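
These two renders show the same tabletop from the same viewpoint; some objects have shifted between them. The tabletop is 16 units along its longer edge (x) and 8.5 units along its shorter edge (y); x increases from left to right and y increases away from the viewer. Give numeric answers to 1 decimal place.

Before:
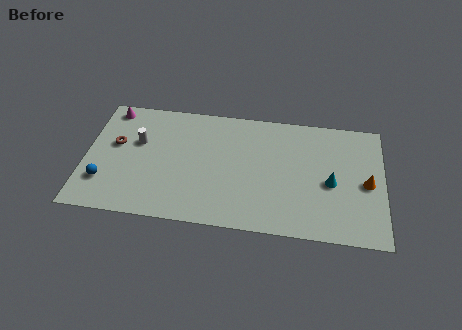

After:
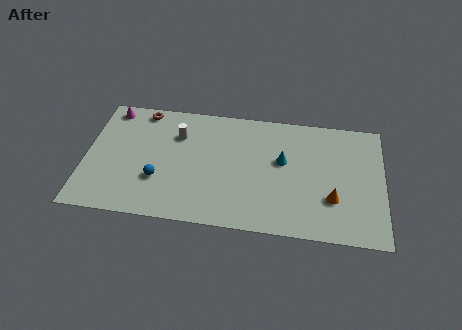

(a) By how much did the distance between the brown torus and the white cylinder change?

+1.3

The distance was about 1.2 in the first image and 2.5 in the second, so they moved 1.3 units further apart.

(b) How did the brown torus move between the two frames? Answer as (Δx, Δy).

(1.3, 2.6)

From the two frames, the brown torus sits at roughly (1.6, 5.0) before and (2.9, 7.6) after.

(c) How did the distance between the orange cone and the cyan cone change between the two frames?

+1.6

The distance was about 1.9 in the first image and 3.5 in the second, so they moved 1.6 units further apart.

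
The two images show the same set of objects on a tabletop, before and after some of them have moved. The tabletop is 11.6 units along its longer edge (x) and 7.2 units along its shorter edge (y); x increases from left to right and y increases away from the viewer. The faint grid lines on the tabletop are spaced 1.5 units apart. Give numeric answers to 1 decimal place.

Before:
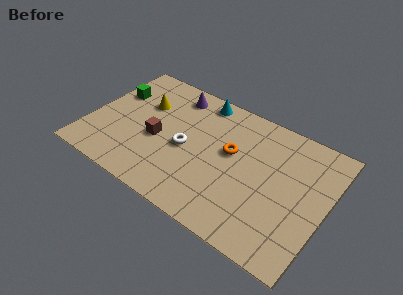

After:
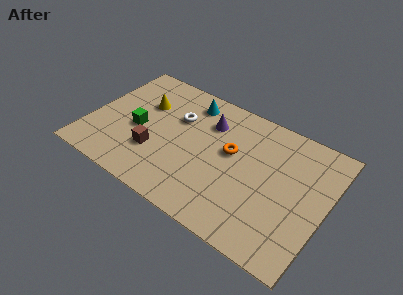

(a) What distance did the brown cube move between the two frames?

0.8

The brown cube moved from about (3.4, 3.1) to (3.4, 2.3), a distance of √(0.0² + 0.8²) ≈ 0.8.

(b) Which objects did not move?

the orange torus and the yellow cone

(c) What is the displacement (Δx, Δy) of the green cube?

(1.5, -1.6)

The green cube started near (0.9, 4.8) and ended near (2.4, 3.2).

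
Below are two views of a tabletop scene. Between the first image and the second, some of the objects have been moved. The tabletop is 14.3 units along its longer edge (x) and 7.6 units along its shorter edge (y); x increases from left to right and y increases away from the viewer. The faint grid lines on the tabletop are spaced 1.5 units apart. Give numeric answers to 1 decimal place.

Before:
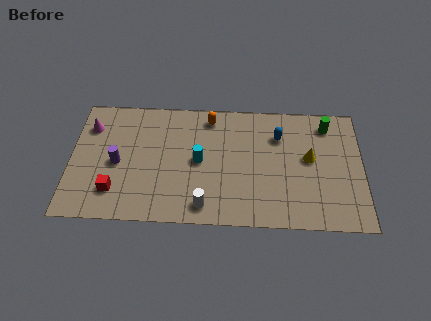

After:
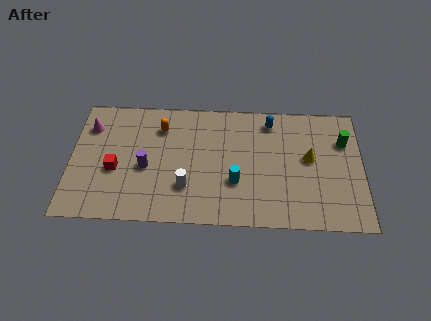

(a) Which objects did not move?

the yellow cone and the magenta cone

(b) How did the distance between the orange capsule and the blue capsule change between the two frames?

+1.9

They were about 3.5 units apart before and 5.4 after — 1.9 units further apart.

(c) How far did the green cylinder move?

1.3

The green cylinder was near (12.6, 6.3) before and (13.4, 5.3) after, so it travelled √(0.8² + 1.0²) ≈ 1.3 units.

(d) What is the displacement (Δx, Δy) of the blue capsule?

(-0.4, 0.9)

The blue capsule was at about (10.2, 5.5) and moved to about (9.8, 6.4).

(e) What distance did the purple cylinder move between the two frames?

1.4

The purple cylinder moved from about (2.3, 3.5) to (3.7, 3.3), a distance of √(1.4² + 0.2²) ≈ 1.4.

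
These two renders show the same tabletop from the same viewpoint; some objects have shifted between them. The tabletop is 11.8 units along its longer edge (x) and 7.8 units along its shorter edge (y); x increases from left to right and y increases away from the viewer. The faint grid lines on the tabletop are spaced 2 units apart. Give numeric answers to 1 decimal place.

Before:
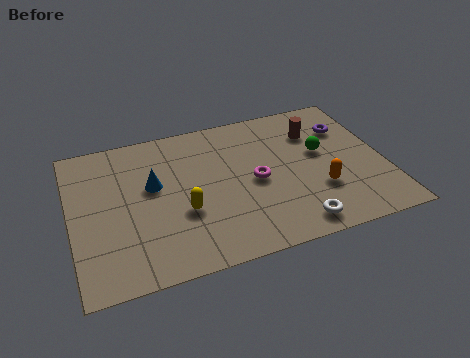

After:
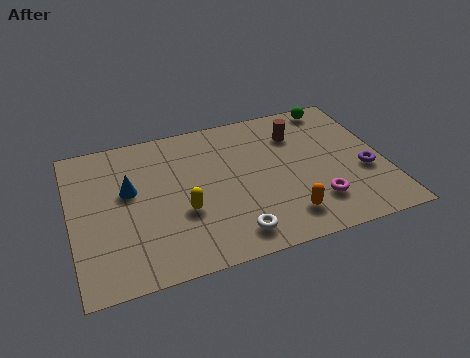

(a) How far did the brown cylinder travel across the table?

0.7

The brown cylinder moved from about (9.4, 5.7) to (8.7, 5.8), a distance of √(0.7² + 0.1²) ≈ 0.7.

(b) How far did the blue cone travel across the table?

0.9

The blue cone moved from about (3.1, 4.6) to (2.2, 4.6), a distance of √(0.9² + 0.0²) ≈ 0.9.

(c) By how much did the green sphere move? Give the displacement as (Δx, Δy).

(0.8, 2.5)

The green sphere was at about (9.5, 4.5) and moved to about (10.3, 7.0).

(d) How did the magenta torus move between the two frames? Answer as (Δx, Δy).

(2.1, -1.8)

The magenta torus was at about (6.9, 3.7) and moved to about (9.0, 1.9).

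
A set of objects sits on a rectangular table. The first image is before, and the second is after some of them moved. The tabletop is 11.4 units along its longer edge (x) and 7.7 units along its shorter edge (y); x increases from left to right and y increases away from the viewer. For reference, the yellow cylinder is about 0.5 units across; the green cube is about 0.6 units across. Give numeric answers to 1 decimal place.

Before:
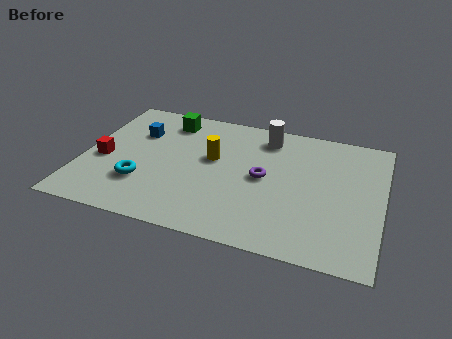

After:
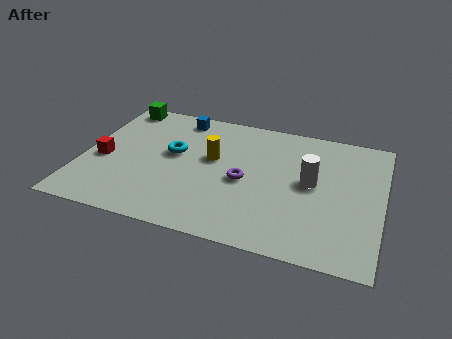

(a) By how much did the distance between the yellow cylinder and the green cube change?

+1.9

Before: roughly 2.7 units apart; after: 4.6. That's 1.9 units further apart.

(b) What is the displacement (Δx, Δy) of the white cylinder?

(1.9, -2.3)

From the two frames, the white cylinder sits at roughly (6.8, 6.4) before and (8.7, 4.1) after.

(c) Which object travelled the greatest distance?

the white cylinder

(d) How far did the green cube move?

2.1

From (3.0, 6.4) to (1.0, 6.9), the green cube covered √(2.0² + 0.5²) ≈ 2.1 units.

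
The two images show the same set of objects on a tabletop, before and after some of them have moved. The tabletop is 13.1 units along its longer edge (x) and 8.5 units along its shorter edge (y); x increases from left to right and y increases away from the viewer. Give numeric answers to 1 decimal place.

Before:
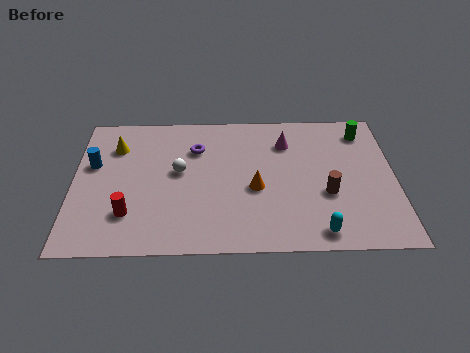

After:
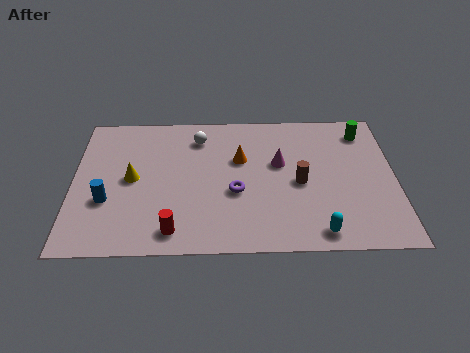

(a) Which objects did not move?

the cyan capsule and the green cylinder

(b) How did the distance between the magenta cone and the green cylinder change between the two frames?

+0.7

Before: roughly 3.3 units apart; after: 4.0. That's 0.7 units further apart.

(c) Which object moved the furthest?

the purple torus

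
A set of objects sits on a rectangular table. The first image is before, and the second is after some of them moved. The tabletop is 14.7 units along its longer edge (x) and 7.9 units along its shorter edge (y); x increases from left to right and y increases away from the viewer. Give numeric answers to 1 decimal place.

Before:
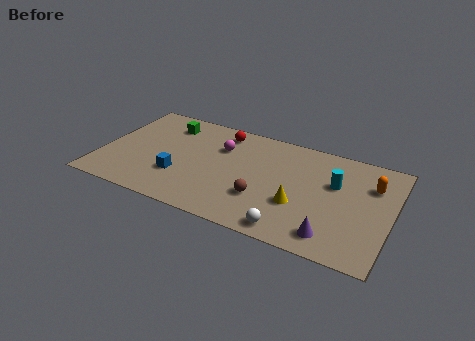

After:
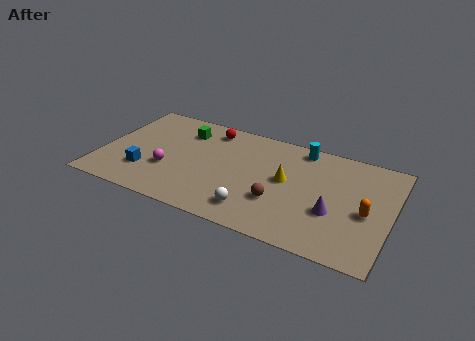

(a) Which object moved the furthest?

the magenta sphere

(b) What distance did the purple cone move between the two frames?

1.6

The purple cone was near (12.0, 1.3) before and (11.9, 2.9) after, so it travelled √(0.1² + 1.6²) ≈ 1.6 units.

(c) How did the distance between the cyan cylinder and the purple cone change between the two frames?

+0.9

They were about 3.7 units apart before and 4.6 after — 0.9 units further apart.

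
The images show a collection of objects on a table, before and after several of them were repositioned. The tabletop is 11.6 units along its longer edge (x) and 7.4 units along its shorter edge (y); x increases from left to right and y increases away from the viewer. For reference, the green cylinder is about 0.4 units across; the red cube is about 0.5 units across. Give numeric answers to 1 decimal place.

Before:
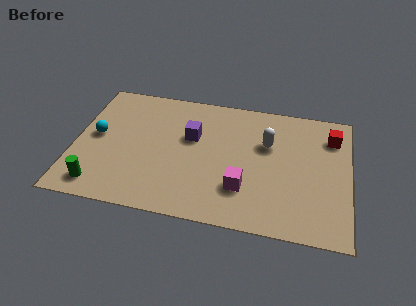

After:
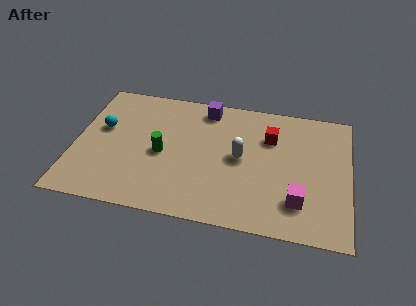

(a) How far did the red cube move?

2.6

From (10.8, 5.7) to (8.2, 5.2), the red cube covered √(2.6² + 0.5²) ≈ 2.6 units.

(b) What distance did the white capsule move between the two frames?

1.5

From (8.1, 4.8) to (7.0, 3.8), the white capsule covered √(1.1² + 1.0²) ≈ 1.5 units.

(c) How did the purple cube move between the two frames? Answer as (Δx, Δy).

(0.5, 1.8)

The purple cube started near (4.9, 4.6) and ended near (5.4, 6.4).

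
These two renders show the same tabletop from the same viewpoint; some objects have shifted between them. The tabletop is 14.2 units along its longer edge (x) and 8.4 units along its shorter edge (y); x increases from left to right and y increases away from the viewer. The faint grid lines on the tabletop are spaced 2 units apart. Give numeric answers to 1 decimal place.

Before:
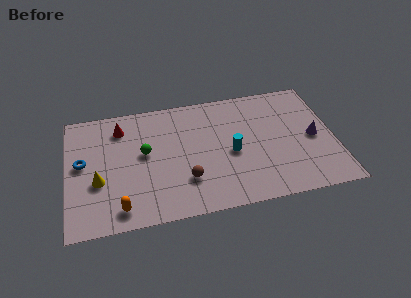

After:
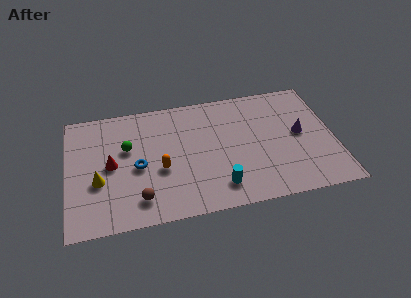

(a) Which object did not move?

the yellow cone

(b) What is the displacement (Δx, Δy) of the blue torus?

(2.9, -0.8)

From the two frames, the blue torus sits at roughly (0.8, 4.6) before and (3.7, 3.8) after.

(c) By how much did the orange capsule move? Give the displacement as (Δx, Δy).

(2.2, 2.2)

The orange capsule was at about (2.7, 1.2) and moved to about (4.9, 3.4).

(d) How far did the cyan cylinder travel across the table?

2.3

From (8.7, 3.8) to (7.9, 1.6), the cyan cylinder covered √(0.8² + 2.2²) ≈ 2.3 units.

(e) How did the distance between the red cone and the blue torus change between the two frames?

-1.5

Before: roughly 3.0 units apart; after: 1.5. That's 1.5 units closer together.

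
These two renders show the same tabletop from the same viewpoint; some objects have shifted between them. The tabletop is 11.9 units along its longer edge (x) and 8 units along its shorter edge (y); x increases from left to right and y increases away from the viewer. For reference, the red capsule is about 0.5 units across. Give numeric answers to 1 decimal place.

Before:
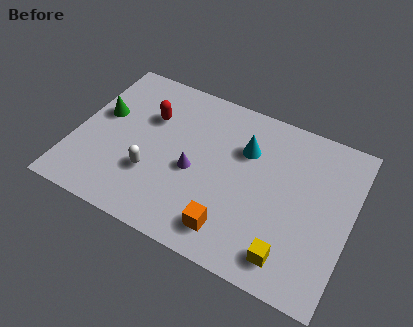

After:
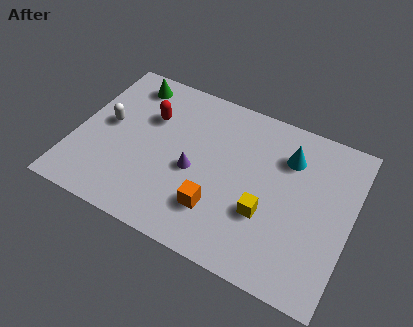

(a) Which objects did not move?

the red capsule and the purple cone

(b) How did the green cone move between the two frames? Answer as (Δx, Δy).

(0.9, 2.1)

The green cone was at about (1.0, 4.7) and moved to about (1.9, 6.8).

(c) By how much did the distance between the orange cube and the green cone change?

-0.4

They were about 6.9 units apart before and 6.5 after — 0.4 units closer together.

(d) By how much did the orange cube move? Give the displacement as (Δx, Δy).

(-0.7, 0.7)

The orange cube started near (7.1, 1.4) and ended near (6.4, 2.1).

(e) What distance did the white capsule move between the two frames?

2.8

From (3.5, 2.6) to (1.3, 4.3), the white capsule covered √(2.2² + 1.7²) ≈ 2.8 units.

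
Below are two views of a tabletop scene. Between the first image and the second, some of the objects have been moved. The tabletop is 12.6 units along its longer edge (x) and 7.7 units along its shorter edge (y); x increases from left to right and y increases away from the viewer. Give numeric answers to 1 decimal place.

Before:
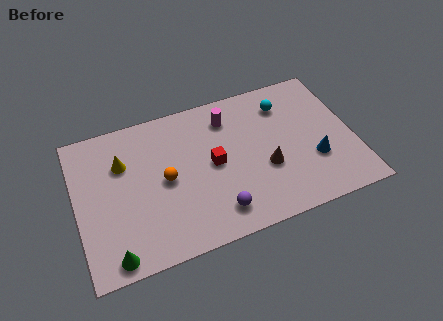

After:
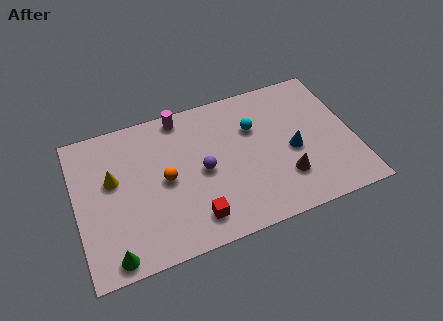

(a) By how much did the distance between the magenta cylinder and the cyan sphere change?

+1.0

The distance was about 2.6 in the first image and 3.6 in the second, so they moved 1.0 units further apart.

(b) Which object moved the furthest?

the red cube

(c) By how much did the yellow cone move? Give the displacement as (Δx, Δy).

(-0.5, -0.7)

The yellow cone started near (2.2, 5.3) and ended near (1.7, 4.6).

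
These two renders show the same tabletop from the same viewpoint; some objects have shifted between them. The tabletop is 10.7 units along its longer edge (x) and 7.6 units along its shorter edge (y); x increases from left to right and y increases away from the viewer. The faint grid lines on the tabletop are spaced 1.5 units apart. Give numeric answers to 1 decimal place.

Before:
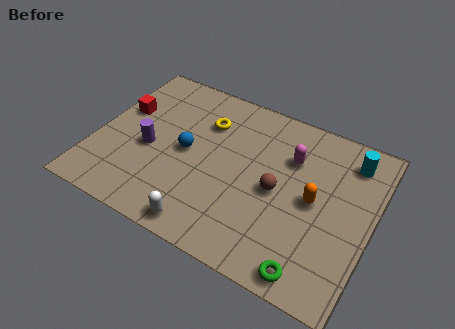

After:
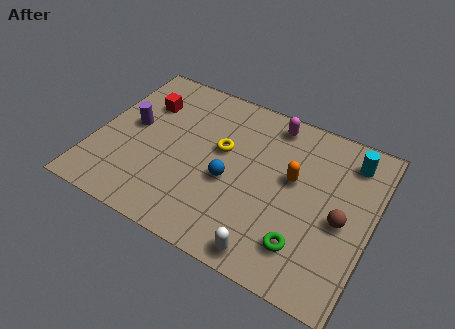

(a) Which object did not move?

the cyan cylinder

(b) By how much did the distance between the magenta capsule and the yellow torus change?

-0.7

Before: roughly 3.4 units apart; after: 2.7. That's 0.7 units closer together.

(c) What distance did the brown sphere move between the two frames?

2.5

From (7.1, 3.6) to (9.6, 3.4), the brown sphere covered √(2.5² + 0.2²) ≈ 2.5 units.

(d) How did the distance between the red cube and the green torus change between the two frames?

-1.2

The distance was about 8.9 in the first image and 7.7 in the second, so they moved 1.2 units closer together.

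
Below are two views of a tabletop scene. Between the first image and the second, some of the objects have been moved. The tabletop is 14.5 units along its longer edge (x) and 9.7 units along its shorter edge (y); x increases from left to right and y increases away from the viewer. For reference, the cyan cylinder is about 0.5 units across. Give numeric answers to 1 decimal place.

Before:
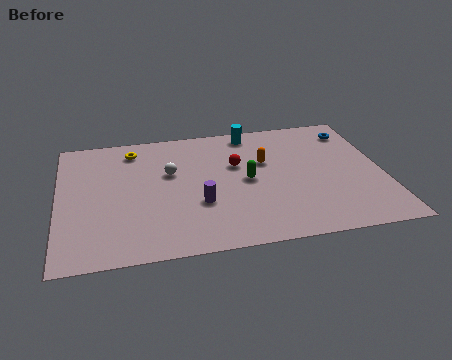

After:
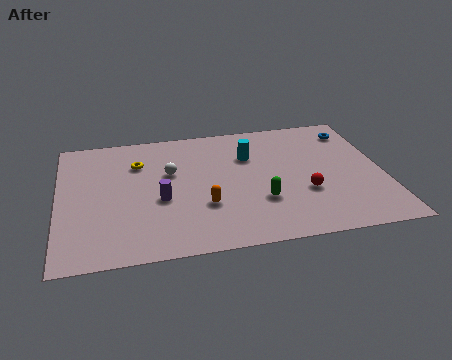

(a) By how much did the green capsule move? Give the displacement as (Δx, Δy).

(0.5, -1.7)

The green capsule was at about (8.4, 4.8) and moved to about (8.9, 3.1).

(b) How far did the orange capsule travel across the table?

4.1

The orange capsule moved from about (9.3, 6.1) to (6.4, 3.2), a distance of √(2.9² + 2.9²) ≈ 4.1.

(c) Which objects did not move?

the blue torus and the white sphere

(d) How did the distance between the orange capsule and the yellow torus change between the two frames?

-1.5

The distance was about 6.2 in the first image and 4.7 in the second, so they moved 1.5 units closer together.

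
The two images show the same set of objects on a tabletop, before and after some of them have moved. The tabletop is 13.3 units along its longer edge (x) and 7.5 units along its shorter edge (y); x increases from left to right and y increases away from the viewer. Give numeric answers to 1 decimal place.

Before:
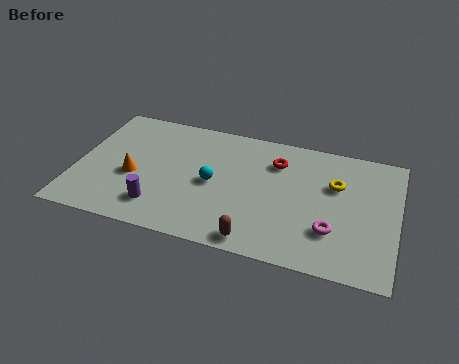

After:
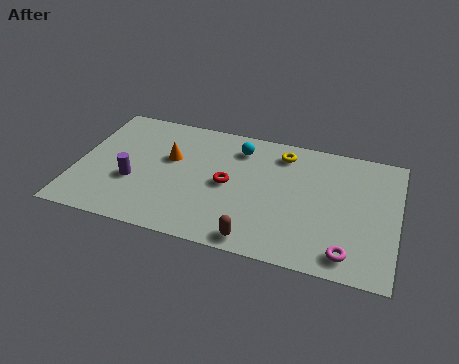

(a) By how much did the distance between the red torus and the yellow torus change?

+0.7

The distance was about 2.6 in the first image and 3.3 in the second, so they moved 0.7 units further apart.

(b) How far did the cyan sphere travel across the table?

2.6

From (5.7, 3.6) to (6.6, 6.0), the cyan sphere covered √(0.9² + 2.4²) ≈ 2.6 units.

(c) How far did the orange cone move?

2.1

The orange cone was near (2.4, 3.1) before and (3.8, 4.6) after, so it travelled √(1.4² + 1.5²) ≈ 2.1 units.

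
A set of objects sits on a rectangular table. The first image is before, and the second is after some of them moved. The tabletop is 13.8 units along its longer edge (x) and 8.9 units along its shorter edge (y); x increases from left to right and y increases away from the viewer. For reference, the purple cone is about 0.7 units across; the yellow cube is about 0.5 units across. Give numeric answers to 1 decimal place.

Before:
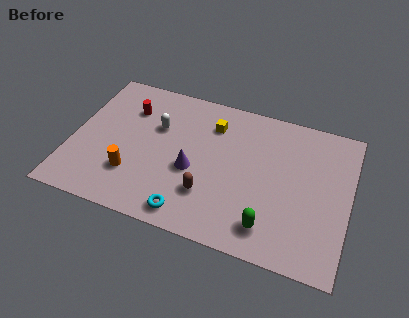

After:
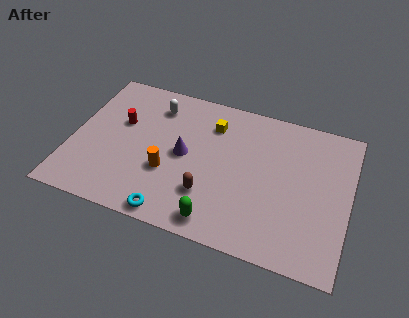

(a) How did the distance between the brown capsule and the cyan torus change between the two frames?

+0.7

Before: roughly 1.6 units apart; after: 2.3. That's 0.7 units further apart.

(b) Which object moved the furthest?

the green capsule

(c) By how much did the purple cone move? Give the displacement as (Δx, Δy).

(-0.5, 0.8)

The purple cone was at about (6.1, 3.7) and moved to about (5.6, 4.5).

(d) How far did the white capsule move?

1.3

From (4.1, 5.8) to (3.9, 7.1), the white capsule covered √(0.2² + 1.3²) ≈ 1.3 units.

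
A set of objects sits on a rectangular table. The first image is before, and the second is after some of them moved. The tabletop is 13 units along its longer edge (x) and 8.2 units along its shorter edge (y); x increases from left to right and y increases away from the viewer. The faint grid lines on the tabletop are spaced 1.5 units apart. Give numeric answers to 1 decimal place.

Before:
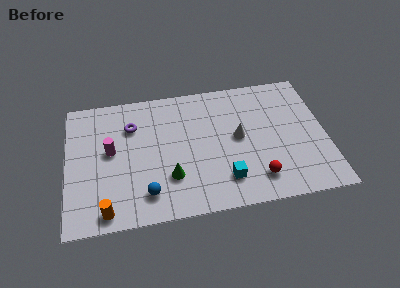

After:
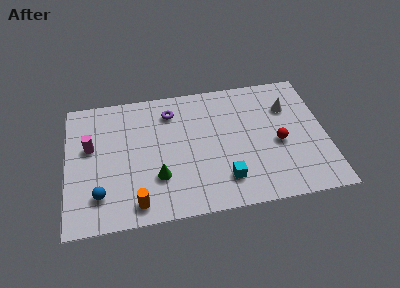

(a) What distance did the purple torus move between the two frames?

2.1

The purple torus was near (3.3, 5.9) before and (5.3, 6.5) after, so it travelled √(2.0² + 0.6²) ≈ 2.1 units.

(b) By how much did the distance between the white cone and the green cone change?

+3.5

The distance was about 4.0 in the first image and 7.5 in the second, so they moved 3.5 units further apart.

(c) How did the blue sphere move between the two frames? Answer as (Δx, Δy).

(-2.3, 0.3)

The blue sphere started near (3.9, 1.6) and ended near (1.6, 1.9).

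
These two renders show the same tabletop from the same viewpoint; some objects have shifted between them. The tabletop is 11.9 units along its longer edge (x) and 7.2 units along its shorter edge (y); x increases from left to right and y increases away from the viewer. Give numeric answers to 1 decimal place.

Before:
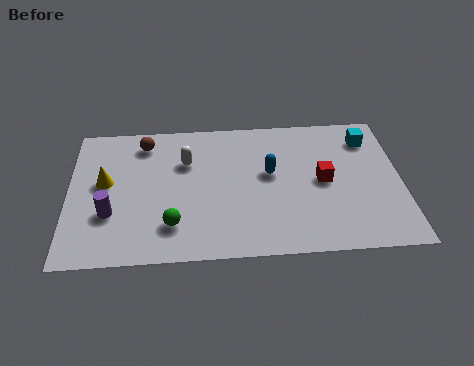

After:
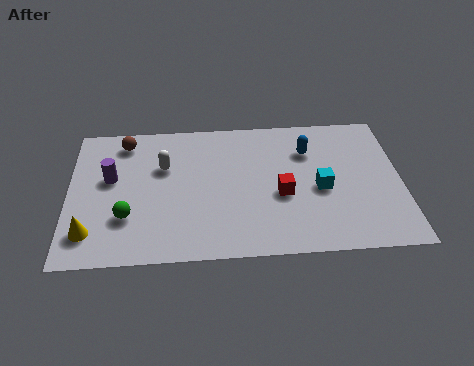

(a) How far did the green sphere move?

1.7

From (3.7, 1.7) to (2.1, 2.2), the green sphere covered √(1.6² + 0.5²) ≈ 1.7 units.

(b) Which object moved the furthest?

the cyan cube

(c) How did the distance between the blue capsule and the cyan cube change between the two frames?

-1.9

They were about 3.9 units apart before and 2.0 after — 1.9 units closer together.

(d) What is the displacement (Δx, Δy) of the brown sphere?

(-0.7, 0.1)

From the two frames, the brown sphere sits at roughly (2.7, 6.0) before and (2.0, 6.1) after.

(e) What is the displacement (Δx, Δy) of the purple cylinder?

(0.0, 1.8)

From the two frames, the purple cylinder sits at roughly (1.5, 2.4) before and (1.5, 4.2) after.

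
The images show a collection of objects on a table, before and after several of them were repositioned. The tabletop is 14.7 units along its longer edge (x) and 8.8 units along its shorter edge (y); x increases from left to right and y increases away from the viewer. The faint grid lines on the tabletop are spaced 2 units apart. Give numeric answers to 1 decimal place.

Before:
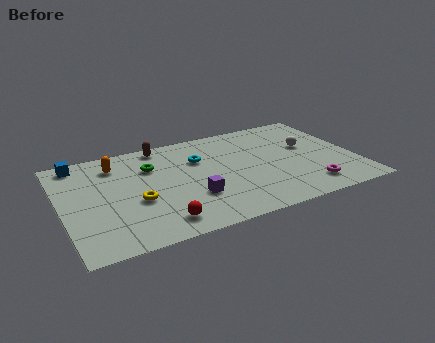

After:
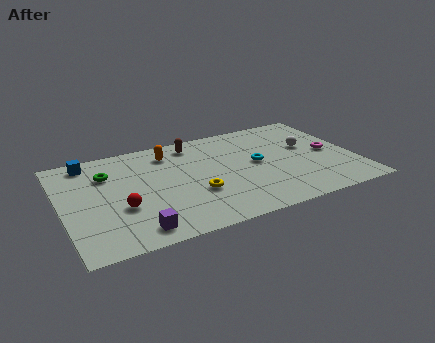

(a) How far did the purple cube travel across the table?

3.4

The purple cube moved from about (6.3, 2.8) to (3.3, 1.2), a distance of √(3.0² + 1.6²) ≈ 3.4.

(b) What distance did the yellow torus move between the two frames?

2.9

From (3.6, 3.5) to (6.5, 3.1), the yellow torus covered √(2.9² + 0.4²) ≈ 2.9 units.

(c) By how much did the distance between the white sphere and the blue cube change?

-0.5

The distance was about 11.7 in the first image and 11.2 in the second, so they moved 0.5 units closer together.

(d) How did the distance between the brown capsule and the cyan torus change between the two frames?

+1.6

They were about 2.5 units apart before and 4.1 after — 1.6 units further apart.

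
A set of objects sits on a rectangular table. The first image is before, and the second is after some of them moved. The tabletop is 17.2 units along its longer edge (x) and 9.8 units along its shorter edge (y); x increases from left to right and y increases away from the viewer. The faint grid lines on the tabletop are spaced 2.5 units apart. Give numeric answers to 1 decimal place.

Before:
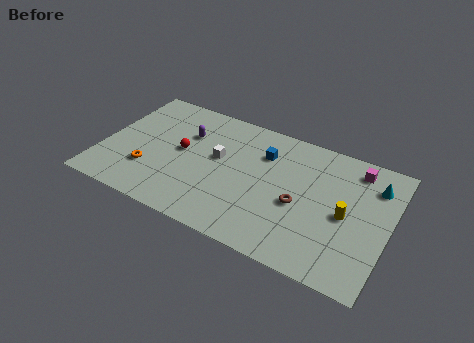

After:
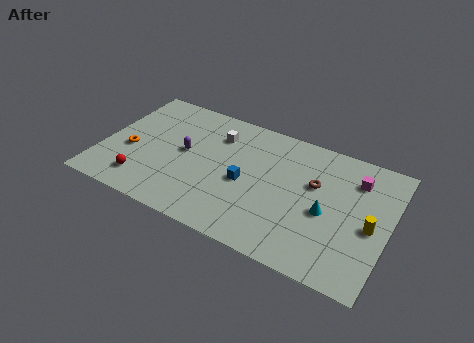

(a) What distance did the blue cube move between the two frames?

2.8

From (9.5, 7.1) to (8.7, 4.4), the blue cube covered √(0.8² + 2.7²) ≈ 2.8 units.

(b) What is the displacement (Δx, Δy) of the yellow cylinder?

(1.5, -0.2)

The yellow cylinder started near (14.7, 4.6) and ended near (16.2, 4.4).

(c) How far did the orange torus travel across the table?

1.7

From (3.0, 2.9) to (1.7, 4.0), the orange torus covered √(1.3² + 1.1²) ≈ 1.7 units.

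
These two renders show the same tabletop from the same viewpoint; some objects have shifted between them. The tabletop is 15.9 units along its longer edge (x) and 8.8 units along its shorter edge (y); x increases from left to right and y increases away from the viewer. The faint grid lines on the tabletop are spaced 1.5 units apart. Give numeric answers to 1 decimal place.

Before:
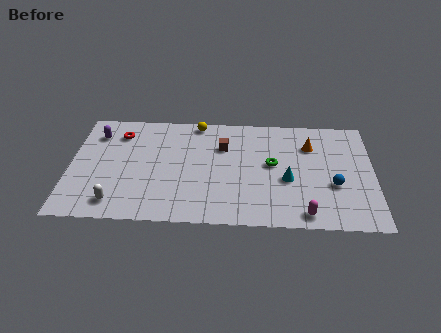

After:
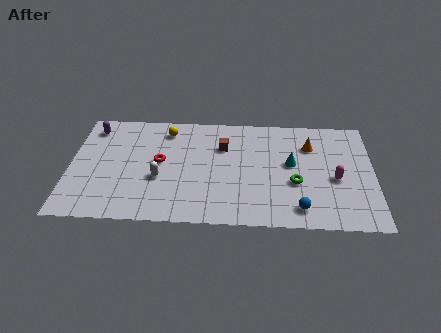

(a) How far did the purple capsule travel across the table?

0.5

From (1.3, 6.8) to (1.1, 7.3), the purple capsule covered √(0.2² + 0.5²) ≈ 0.5 units.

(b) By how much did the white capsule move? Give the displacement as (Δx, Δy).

(2.2, 2.0)

The white capsule started near (2.5, 1.4) and ended near (4.7, 3.4).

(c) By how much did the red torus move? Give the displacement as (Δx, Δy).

(2.2, -2.2)

The red torus was at about (2.5, 6.9) and moved to about (4.7, 4.7).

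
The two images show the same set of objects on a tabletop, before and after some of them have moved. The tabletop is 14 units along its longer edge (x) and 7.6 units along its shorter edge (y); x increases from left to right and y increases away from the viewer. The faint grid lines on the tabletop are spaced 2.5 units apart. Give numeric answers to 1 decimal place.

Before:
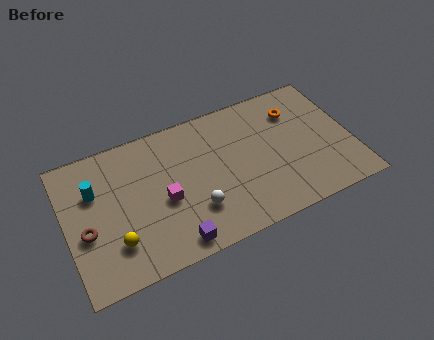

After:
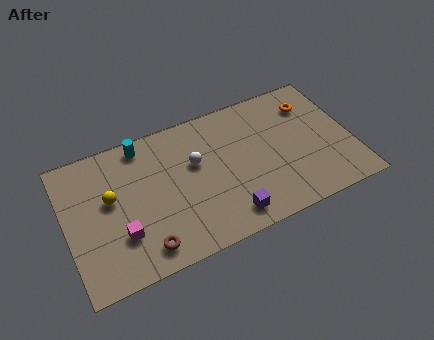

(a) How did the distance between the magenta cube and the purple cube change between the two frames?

+2.8

The distance was about 2.4 in the first image and 5.2 in the second, so they moved 2.8 units further apart.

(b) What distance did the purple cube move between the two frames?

2.7

The purple cube was near (4.9, 0.9) before and (7.6, 1.2) after, so it travelled √(2.7² + 0.3²) ≈ 2.7 units.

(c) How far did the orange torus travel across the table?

0.8

From (11.5, 5.7) to (12.3, 5.8), the orange torus covered √(0.8² + 0.1²) ≈ 0.8 units.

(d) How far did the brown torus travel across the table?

3.2

The brown torus moved from about (0.9, 3.1) to (3.5, 1.2), a distance of √(2.6² + 1.9²) ≈ 3.2.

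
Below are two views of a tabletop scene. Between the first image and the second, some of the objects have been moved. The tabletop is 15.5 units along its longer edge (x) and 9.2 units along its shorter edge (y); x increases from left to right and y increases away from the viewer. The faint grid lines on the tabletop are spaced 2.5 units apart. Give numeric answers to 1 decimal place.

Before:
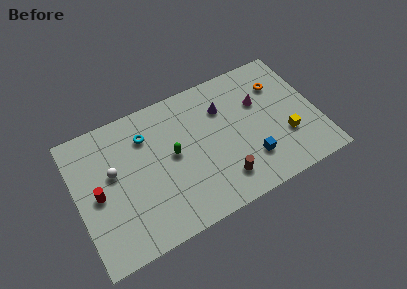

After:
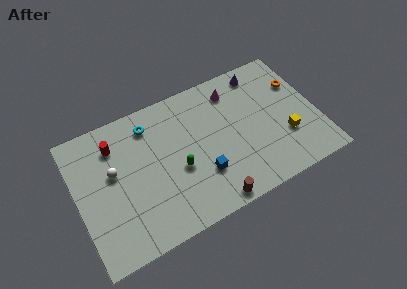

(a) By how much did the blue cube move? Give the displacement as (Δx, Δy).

(-3.1, 0.4)

From the two frames, the blue cube sits at roughly (10.9, 2.4) before and (7.8, 2.8) after.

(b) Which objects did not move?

the white sphere and the yellow cube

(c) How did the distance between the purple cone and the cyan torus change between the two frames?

+2.4

Before: roughly 5.0 units apart; after: 7.4. That's 2.4 units further apart.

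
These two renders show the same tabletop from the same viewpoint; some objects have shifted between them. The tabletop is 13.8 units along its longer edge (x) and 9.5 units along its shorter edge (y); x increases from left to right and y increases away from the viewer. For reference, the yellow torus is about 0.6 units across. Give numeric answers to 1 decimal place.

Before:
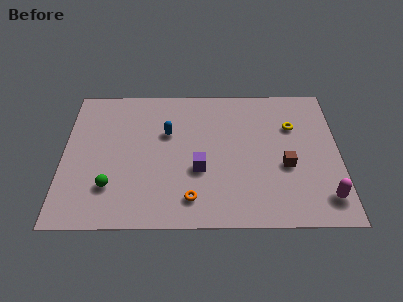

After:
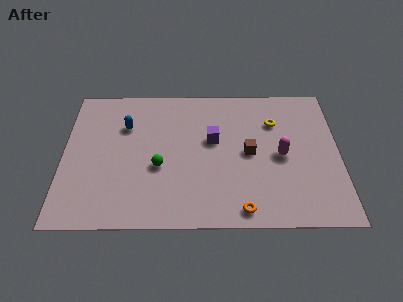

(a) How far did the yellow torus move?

0.9

The yellow torus moved from about (11.5, 6.5) to (10.6, 6.8), a distance of √(0.9² + 0.3²) ≈ 0.9.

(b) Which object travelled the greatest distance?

the magenta capsule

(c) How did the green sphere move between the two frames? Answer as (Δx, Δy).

(2.4, 1.3)

From the two frames, the green sphere sits at roughly (2.4, 2.5) before and (4.8, 3.8) after.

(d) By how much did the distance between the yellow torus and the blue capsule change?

+1.2

They were about 6.3 units apart before and 7.5 after — 1.2 units further apart.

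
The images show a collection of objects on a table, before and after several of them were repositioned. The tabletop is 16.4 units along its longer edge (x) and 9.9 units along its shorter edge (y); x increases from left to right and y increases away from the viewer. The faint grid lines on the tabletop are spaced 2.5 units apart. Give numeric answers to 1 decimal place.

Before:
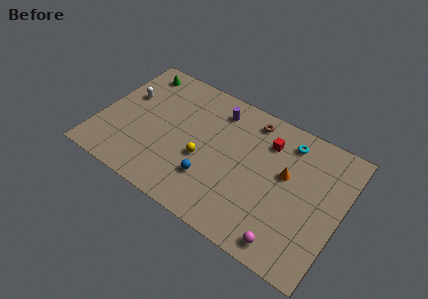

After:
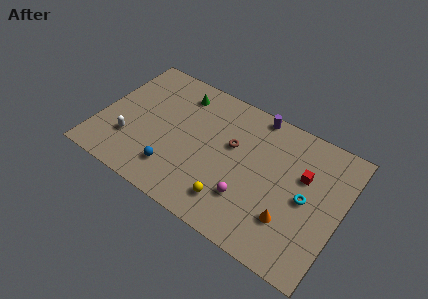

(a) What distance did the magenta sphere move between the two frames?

3.3

From (13.4, 1.2) to (10.5, 2.8), the magenta sphere covered √(2.9² + 1.6²) ≈ 3.3 units.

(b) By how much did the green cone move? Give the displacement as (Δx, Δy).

(3.1, -0.4)

The green cone started near (1.8, 8.5) and ended near (4.9, 8.1).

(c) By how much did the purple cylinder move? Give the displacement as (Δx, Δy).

(2.5, 1.0)

The purple cylinder started near (7.5, 8.1) and ended near (10.0, 9.1).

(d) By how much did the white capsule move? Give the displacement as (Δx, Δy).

(0.8, -3.3)

The white capsule was at about (1.5, 6.2) and moved to about (2.3, 2.9).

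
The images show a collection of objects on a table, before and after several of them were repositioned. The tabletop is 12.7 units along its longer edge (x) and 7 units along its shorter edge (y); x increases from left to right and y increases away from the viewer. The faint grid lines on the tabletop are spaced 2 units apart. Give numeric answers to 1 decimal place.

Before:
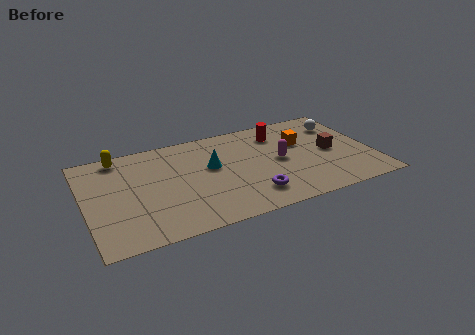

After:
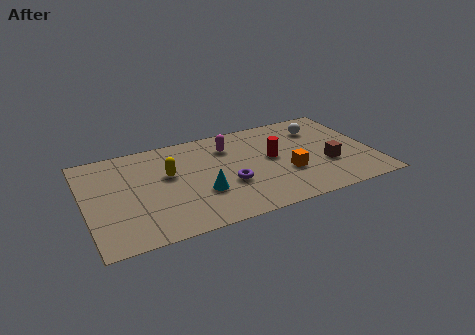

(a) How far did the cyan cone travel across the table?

1.8

From (5.6, 4.1) to (5.0, 2.4), the cyan cone covered √(0.6² + 1.7²) ≈ 1.8 units.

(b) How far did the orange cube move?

2.2

The orange cube was near (9.7, 4.5) before and (8.8, 2.5) after, so it travelled √(0.9² + 2.0²) ≈ 2.2 units.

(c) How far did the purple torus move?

1.4

The purple torus moved from about (7.1, 1.5) to (6.2, 2.6), a distance of √(0.9² + 1.1²) ≈ 1.4.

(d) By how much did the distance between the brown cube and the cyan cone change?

+0.3

They were about 5.3 units apart before and 5.6 after — 0.3 units further apart.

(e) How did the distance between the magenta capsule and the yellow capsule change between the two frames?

-4.4

The distance was about 7.4 in the first image and 3.0 in the second, so they moved 4.4 units closer together.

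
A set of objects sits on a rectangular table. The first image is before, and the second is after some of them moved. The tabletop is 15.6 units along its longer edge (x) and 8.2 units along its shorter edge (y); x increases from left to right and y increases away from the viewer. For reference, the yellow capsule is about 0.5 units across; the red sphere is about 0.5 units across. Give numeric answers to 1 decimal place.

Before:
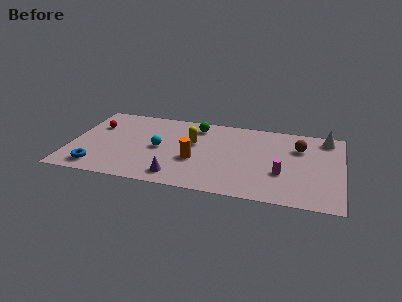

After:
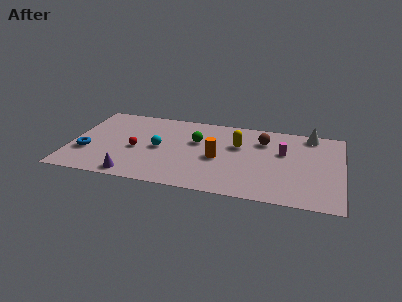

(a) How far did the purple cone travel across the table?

2.5

From (6.3, 1.3) to (3.8, 0.9), the purple cone covered √(2.5² + 0.4²) ≈ 2.5 units.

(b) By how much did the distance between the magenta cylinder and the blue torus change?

+0.8

Before: roughly 10.6 units apart; after: 11.4. That's 0.8 units further apart.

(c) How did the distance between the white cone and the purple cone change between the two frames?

+1.7

Before: roughly 10.1 units apart; after: 11.8. That's 1.7 units further apart.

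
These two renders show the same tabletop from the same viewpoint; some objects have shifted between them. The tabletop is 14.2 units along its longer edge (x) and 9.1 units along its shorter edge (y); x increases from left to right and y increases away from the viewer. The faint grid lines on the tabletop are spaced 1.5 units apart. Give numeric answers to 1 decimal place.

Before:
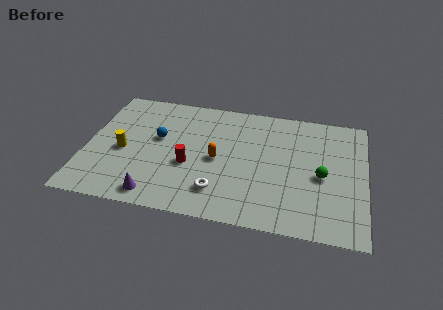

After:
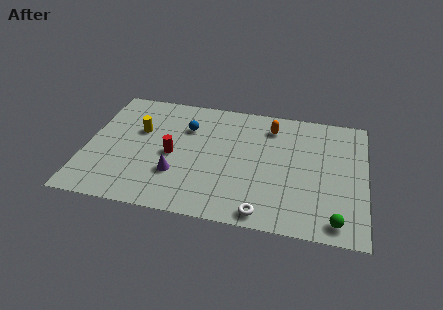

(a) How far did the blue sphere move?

1.8

The blue sphere moved from about (3.6, 5.3) to (5.0, 6.4), a distance of √(1.4² + 1.1²) ≈ 1.8.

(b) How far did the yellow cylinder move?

1.8

The yellow cylinder moved from about (1.9, 4.0) to (2.6, 5.7), a distance of √(0.7² + 1.7²) ≈ 1.8.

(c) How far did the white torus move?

2.5

The white torus moved from about (6.9, 2.0) to (9.2, 0.9), a distance of √(2.3² + 1.1²) ≈ 2.5.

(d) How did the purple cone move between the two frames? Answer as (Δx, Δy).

(0.9, 1.7)

The purple cone was at about (3.8, 1.1) and moved to about (4.7, 2.8).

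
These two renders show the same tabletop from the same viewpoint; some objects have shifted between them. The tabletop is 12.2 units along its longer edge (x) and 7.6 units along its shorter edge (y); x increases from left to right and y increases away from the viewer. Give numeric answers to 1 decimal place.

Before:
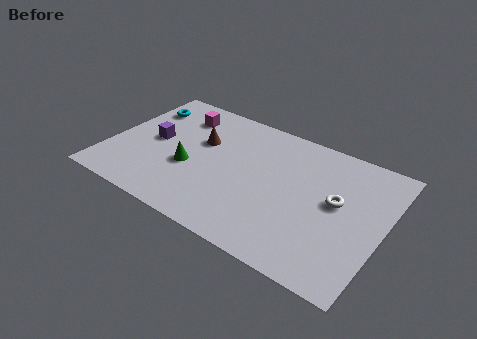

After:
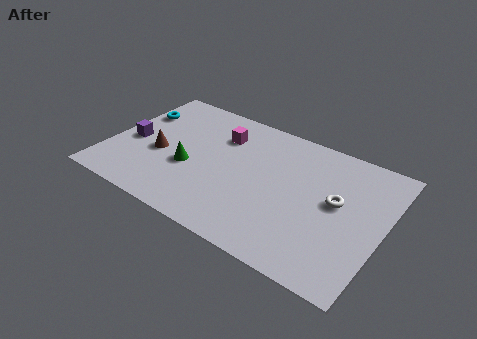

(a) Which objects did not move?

the green cone and the white torus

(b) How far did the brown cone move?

2.3

From (3.9, 4.8) to (2.3, 3.2), the brown cone covered √(1.6² + 1.6²) ≈ 2.3 units.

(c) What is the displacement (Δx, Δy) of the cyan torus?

(-0.2, -0.5)

From the two frames, the cyan torus sits at roughly (1.0, 5.8) before and (0.8, 5.3) after.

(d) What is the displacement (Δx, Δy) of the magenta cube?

(2.0, -0.4)

The magenta cube started near (2.7, 6.0) and ended near (4.7, 5.6).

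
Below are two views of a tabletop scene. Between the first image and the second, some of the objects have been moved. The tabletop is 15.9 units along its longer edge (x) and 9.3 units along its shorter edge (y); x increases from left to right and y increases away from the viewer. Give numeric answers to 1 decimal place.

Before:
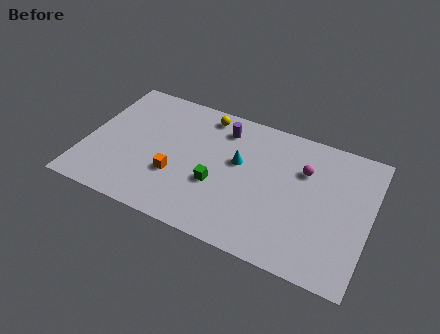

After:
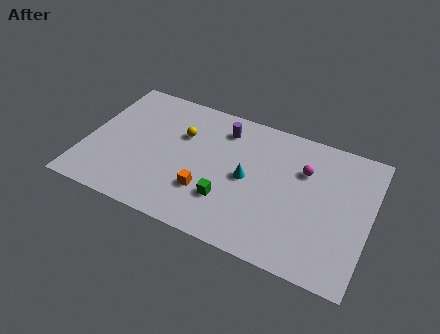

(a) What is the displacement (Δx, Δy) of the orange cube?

(1.8, -0.4)

The orange cube was at about (5.2, 3.2) and moved to about (7.0, 2.8).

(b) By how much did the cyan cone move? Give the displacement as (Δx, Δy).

(0.6, -0.9)

From the two frames, the cyan cone sits at roughly (8.5, 5.5) before and (9.1, 4.6) after.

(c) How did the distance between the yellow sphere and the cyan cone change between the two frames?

+0.8

The distance was about 3.4 in the first image and 4.2 in the second, so they moved 0.8 units further apart.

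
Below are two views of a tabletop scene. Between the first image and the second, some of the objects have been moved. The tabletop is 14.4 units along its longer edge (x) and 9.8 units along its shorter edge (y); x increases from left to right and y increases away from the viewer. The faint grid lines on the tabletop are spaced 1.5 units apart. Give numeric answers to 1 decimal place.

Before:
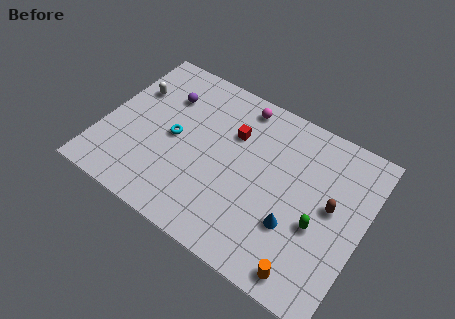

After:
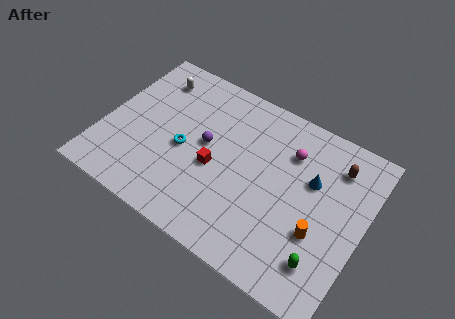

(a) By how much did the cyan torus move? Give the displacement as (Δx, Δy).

(0.6, -0.4)

From the two frames, the cyan torus sits at roughly (3.9, 4.8) before and (4.5, 4.4) after.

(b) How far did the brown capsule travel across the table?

2.4

The brown capsule moved from about (12.6, 5.3) to (12.5, 7.7), a distance of √(0.1² + 2.4²) ≈ 2.4.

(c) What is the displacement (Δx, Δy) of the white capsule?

(0.9, 1.3)

From the two frames, the white capsule sits at roughly (1.2, 6.6) before and (2.1, 7.9) after.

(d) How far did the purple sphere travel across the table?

3.2

The purple sphere moved from about (3.0, 7.1) to (5.6, 5.3), a distance of √(2.6² + 1.8²) ≈ 3.2.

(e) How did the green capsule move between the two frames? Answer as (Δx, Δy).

(0.6, -1.8)

From the two frames, the green capsule sits at roughly (12.1, 3.9) before and (12.7, 2.1) after.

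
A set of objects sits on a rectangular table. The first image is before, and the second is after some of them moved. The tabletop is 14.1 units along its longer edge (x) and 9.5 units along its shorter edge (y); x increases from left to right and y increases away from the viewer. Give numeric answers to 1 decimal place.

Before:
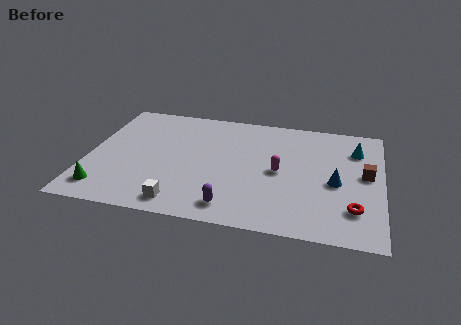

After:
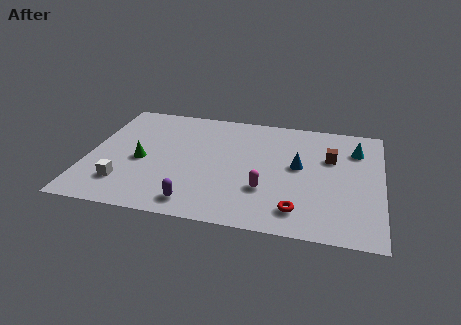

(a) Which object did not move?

the cyan cone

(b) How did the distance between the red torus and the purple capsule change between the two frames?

-1.0

The distance was about 5.8 in the first image and 4.8 in the second, so they moved 1.0 units closer together.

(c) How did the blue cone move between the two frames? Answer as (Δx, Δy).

(-1.8, 1.0)

The blue cone started near (11.9, 4.2) and ended near (10.1, 5.2).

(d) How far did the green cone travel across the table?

3.1

The green cone was near (1.0, 1.6) before and (2.6, 4.2) after, so it travelled √(1.6² + 2.6²) ≈ 3.1 units.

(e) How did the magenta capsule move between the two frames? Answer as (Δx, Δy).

(-0.6, -1.6)

From the two frames, the magenta capsule sits at roughly (9.2, 4.6) before and (8.6, 3.0) after.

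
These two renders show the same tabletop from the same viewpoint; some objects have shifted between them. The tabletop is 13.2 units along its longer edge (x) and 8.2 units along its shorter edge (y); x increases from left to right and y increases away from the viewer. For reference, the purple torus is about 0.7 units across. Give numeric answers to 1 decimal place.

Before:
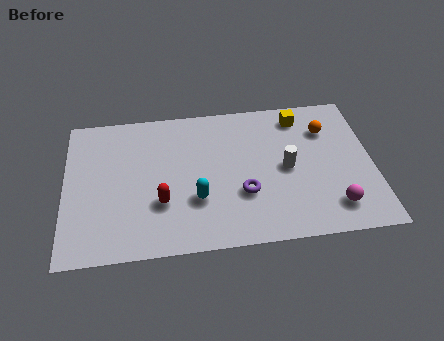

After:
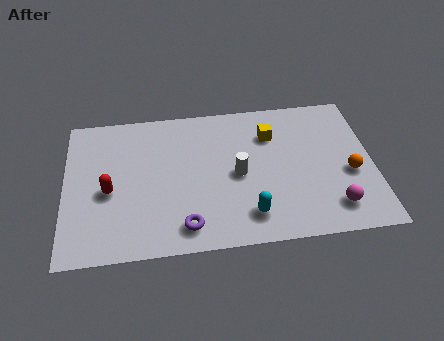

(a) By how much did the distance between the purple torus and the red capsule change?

+0.4

Before: roughly 3.5 units apart; after: 3.9. That's 0.4 units further apart.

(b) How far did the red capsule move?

2.4

The red capsule was near (4.1, 2.7) before and (1.9, 3.6) after, so it travelled √(2.2² + 0.9²) ≈ 2.4 units.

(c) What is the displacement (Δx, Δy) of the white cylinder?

(-2.1, -0.1)

The white cylinder started near (9.5, 4.0) and ended near (7.4, 3.9).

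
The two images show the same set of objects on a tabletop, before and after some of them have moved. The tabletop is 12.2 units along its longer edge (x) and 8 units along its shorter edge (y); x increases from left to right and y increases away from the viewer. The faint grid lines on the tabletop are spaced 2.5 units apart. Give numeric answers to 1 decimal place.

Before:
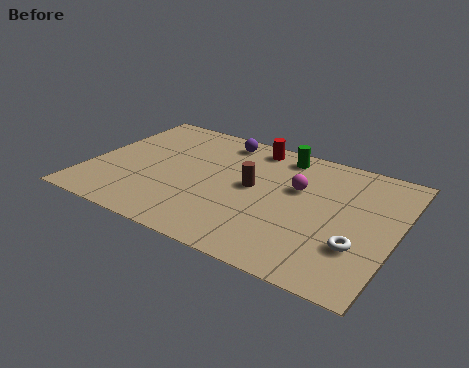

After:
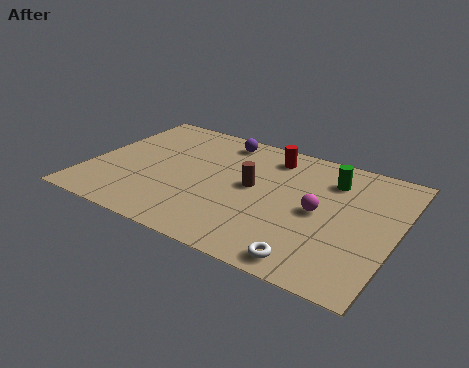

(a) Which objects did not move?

the brown cylinder and the purple sphere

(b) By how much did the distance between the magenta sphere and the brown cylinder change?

+0.9

They were about 1.8 units apart before and 2.7 after — 0.9 units further apart.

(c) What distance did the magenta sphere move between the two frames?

1.5

The magenta sphere was near (8.2, 5.0) before and (9.2, 3.9) after, so it travelled √(1.0² + 1.1²) ≈ 1.5 units.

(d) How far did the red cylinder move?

0.9

From (6.1, 7.0) to (6.9, 6.6), the red cylinder covered √(0.8² + 0.4²) ≈ 0.9 units.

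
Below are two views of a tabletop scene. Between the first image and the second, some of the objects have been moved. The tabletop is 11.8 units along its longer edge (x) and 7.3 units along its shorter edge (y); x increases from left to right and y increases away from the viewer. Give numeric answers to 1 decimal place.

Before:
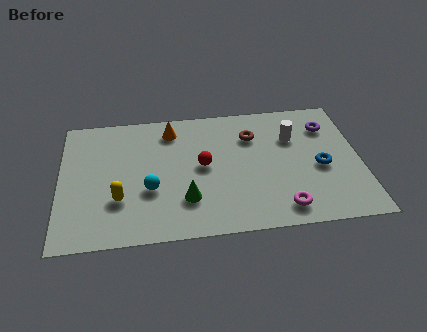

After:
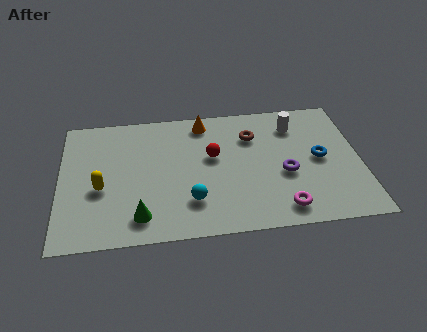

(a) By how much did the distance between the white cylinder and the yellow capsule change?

+0.8

They were about 7.4 units apart before and 8.2 after — 0.8 units further apart.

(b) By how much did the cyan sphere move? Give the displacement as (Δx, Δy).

(1.6, -0.8)

From the two frames, the cyan sphere sits at roughly (3.5, 2.7) before and (5.1, 1.9) after.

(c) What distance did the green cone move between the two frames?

1.9

The green cone was near (4.9, 2.0) before and (3.1, 1.3) after, so it travelled √(1.8² + 0.7²) ≈ 1.9 units.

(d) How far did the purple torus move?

3.1

The purple torus was near (10.6, 5.5) before and (8.8, 3.0) after, so it travelled √(1.8² + 2.5²) ≈ 3.1 units.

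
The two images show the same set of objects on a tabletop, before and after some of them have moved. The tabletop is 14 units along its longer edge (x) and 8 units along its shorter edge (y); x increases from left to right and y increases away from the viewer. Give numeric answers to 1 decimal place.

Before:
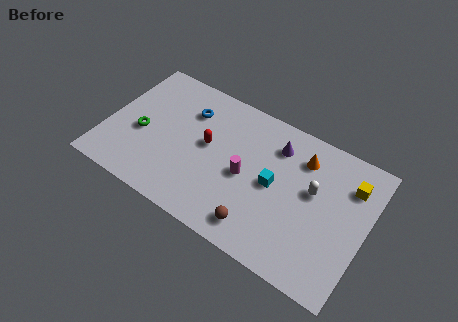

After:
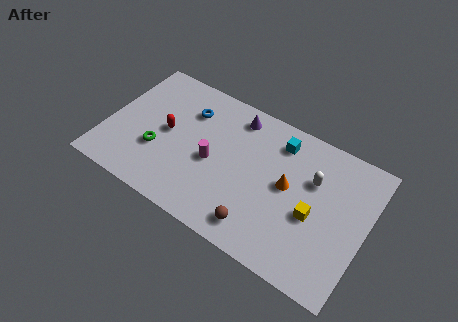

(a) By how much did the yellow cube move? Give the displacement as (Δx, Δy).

(-1.6, -2.6)

The yellow cube started near (12.9, 6.0) and ended near (11.3, 3.4).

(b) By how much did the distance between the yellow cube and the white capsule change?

-0.3

Before: roughly 2.2 units apart; after: 1.9. That's 0.3 units closer together.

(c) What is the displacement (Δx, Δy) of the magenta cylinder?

(-1.8, -0.1)

The magenta cylinder started near (7.6, 3.7) and ended near (5.8, 3.6).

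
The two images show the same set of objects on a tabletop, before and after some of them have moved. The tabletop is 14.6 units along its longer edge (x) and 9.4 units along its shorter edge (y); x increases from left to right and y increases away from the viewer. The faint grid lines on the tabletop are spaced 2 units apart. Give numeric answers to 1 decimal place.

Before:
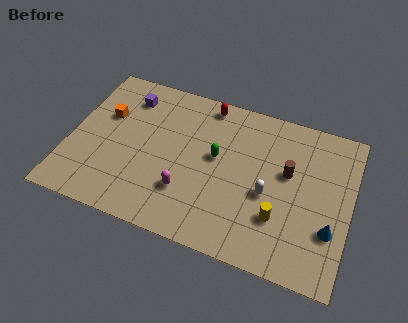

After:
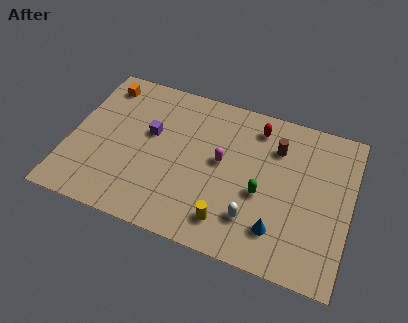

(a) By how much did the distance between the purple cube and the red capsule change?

+1.6

They were about 4.2 units apart before and 5.8 after — 1.6 units further apart.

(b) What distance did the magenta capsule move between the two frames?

2.9

The magenta capsule was near (6.3, 2.7) before and (7.9, 5.1) after, so it travelled √(1.6² + 2.4²) ≈ 2.9 units.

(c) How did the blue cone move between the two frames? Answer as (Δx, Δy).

(-2.6, -0.9)

From the two frames, the blue cone sits at roughly (13.7, 3.0) before and (11.1, 2.1) after.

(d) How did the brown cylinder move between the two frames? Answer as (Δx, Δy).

(-0.7, 1.3)

From the two frames, the brown cylinder sits at roughly (11.3, 5.6) before and (10.6, 6.9) after.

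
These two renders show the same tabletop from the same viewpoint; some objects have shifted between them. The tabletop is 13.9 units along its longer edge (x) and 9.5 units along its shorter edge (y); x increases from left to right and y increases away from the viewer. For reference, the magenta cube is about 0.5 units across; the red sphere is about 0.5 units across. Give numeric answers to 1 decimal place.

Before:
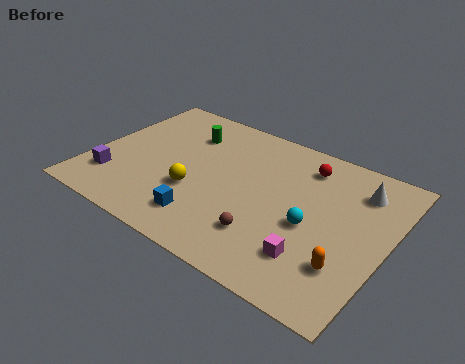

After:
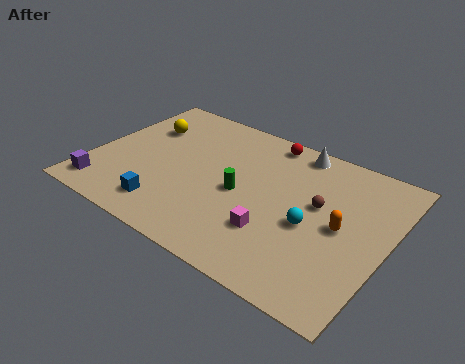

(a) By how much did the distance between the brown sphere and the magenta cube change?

+0.9

The distance was about 2.2 in the first image and 3.1 in the second, so they moved 0.9 units further apart.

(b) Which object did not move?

the cyan sphere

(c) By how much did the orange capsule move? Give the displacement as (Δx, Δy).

(-0.6, 2.1)

The orange capsule was at about (12.4, 2.6) and moved to about (11.8, 4.7).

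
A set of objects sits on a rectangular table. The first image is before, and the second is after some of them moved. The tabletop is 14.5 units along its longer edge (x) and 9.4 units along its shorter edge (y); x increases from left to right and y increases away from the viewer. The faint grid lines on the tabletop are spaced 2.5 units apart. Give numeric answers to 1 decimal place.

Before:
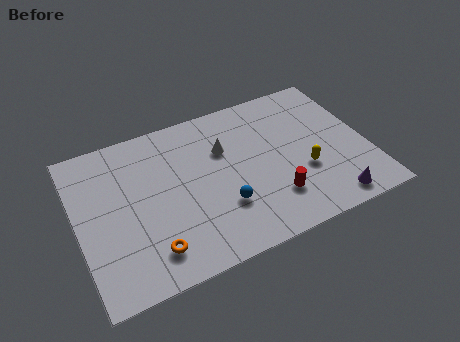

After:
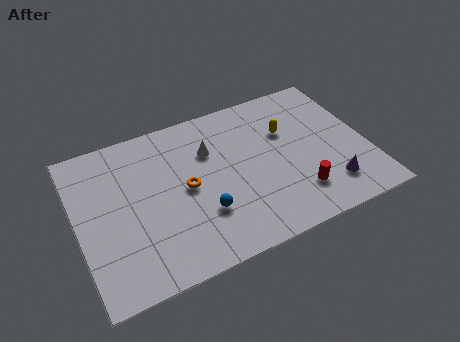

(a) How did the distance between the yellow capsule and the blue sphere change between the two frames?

+1.5

The distance was about 4.2 in the first image and 5.7 in the second, so they moved 1.5 units further apart.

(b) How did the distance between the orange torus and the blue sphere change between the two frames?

-2.0

Before: roughly 3.9 units apart; after: 1.9. That's 2.0 units closer together.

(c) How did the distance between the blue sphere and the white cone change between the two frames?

+0.3

They were about 3.4 units apart before and 3.7 after — 0.3 units further apart.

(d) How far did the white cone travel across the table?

0.7

The white cone moved from about (7.5, 6.3) to (6.8, 6.5), a distance of √(0.7² + 0.2²) ≈ 0.7.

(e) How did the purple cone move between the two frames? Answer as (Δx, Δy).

(0.1, 0.9)

The purple cone was at about (12.2, 1.1) and moved to about (12.3, 2.0).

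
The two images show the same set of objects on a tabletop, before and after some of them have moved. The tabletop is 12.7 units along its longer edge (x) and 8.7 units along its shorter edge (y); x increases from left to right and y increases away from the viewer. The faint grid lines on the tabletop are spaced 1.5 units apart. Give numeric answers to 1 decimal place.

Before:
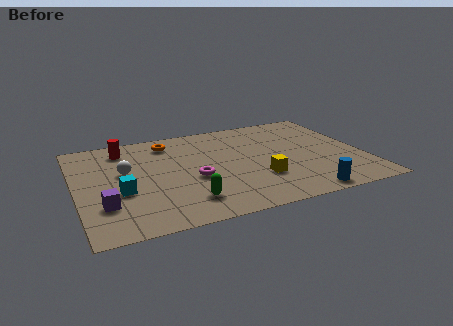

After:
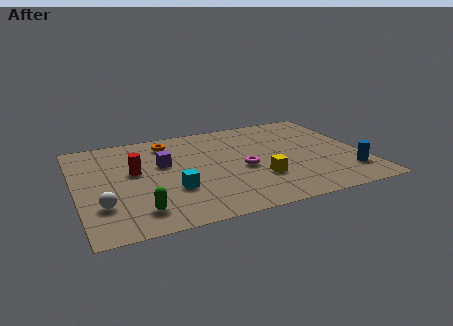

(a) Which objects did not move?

the yellow cube and the orange torus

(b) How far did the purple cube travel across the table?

4.0

The purple cube moved from about (1.1, 2.5) to (3.9, 5.3), a distance of √(2.8² + 2.8²) ≈ 4.0.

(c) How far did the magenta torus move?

2.2

The magenta torus moved from about (5.1, 3.6) to (7.3, 3.8), a distance of √(2.2² + 0.2²) ≈ 2.2.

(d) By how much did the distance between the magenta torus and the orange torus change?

+0.8

Before: roughly 3.7 units apart; after: 4.5. That's 0.8 units further apart.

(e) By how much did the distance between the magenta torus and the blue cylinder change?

-0.5

Before: roughly 5.3 units apart; after: 4.8. That's 0.5 units closer together.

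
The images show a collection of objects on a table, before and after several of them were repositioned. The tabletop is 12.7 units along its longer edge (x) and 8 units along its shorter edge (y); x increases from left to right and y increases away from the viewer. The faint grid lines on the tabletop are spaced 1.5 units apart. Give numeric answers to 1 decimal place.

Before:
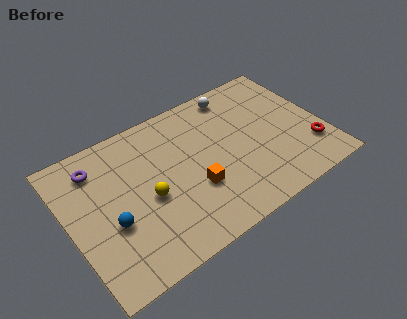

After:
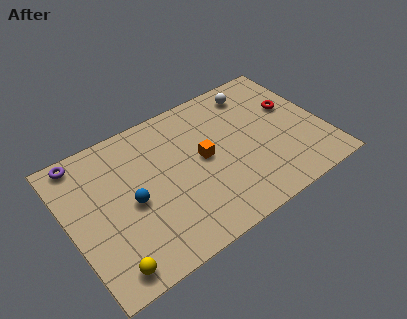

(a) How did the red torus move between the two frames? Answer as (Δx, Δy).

(-0.4, 2.8)

From the two frames, the red torus sits at roughly (11.8, 2.1) before and (11.4, 4.9) after.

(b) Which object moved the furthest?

the yellow sphere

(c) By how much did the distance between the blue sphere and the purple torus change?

+0.7

Before: roughly 3.3 units apart; after: 4.0. That's 0.7 units further apart.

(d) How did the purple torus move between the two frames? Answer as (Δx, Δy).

(-0.6, 0.8)

The purple torus was at about (1.7, 6.4) and moved to about (1.1, 7.2).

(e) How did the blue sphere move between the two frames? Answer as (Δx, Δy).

(1.1, 0.6)

From the two frames, the blue sphere sits at roughly (1.9, 3.1) before and (3.0, 3.7) after.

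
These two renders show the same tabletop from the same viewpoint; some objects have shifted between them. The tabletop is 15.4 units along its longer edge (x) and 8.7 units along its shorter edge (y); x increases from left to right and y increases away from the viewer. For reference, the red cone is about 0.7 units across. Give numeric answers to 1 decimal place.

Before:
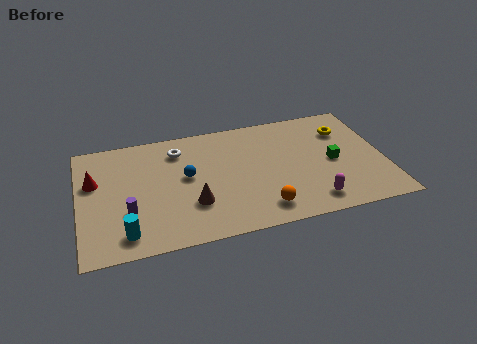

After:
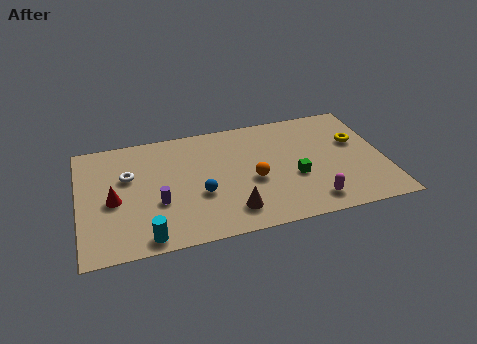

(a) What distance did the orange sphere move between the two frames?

2.2

The orange sphere was near (9.0, 1.5) before and (8.7, 3.7) after, so it travelled √(0.3² + 2.2²) ≈ 2.2 units.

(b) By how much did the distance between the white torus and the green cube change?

+0.4

They were about 8.2 units apart before and 8.6 after — 0.4 units further apart.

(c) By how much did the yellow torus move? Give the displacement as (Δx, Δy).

(0.5, -1.0)

From the two frames, the yellow torus sits at roughly (13.6, 6.4) before and (14.1, 5.4) after.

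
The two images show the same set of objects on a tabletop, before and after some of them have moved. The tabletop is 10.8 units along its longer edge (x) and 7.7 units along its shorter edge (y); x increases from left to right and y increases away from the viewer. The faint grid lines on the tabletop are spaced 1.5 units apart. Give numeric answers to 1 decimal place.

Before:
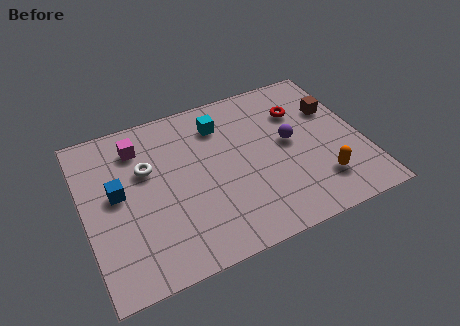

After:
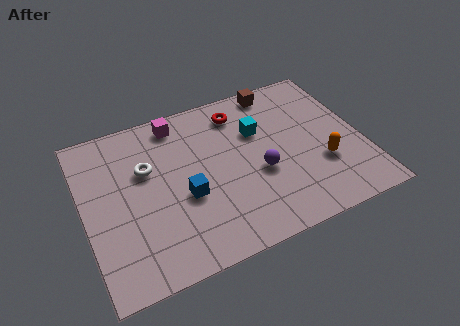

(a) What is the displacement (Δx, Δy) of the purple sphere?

(-1.3, -1.0)

From the two frames, the purple sphere sits at roughly (8.0, 4.1) before and (6.7, 3.1) after.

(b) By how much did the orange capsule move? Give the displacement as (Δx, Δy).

(0.2, 0.8)

The orange capsule was at about (8.9, 1.8) and moved to about (9.1, 2.6).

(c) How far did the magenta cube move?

1.7

From (2.3, 6.1) to (3.9, 6.7), the magenta cube covered √(1.6² + 0.6²) ≈ 1.7 units.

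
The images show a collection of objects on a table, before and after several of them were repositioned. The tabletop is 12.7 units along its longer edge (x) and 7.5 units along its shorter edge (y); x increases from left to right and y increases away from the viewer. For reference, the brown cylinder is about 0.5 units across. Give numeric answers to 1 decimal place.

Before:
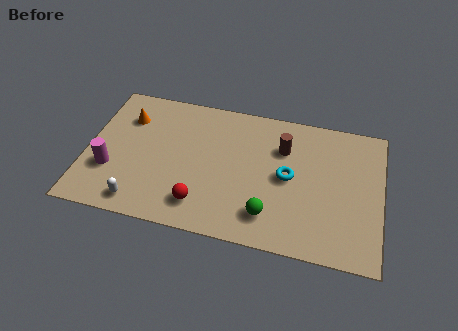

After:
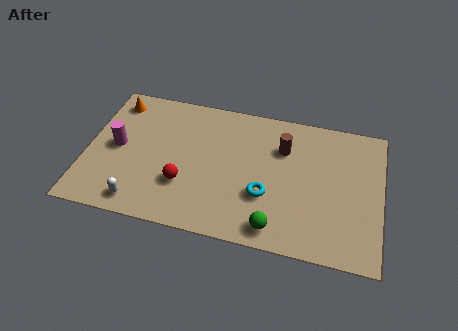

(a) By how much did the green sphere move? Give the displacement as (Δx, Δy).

(0.3, -0.6)

The green sphere started near (8.0, 1.6) and ended near (8.3, 1.0).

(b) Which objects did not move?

the brown cylinder and the white capsule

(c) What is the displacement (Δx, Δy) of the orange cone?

(-0.6, 0.8)

From the two frames, the orange cone sits at roughly (1.6, 5.5) before and (1.0, 6.3) after.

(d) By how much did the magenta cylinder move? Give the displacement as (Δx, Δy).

(0.2, 1.3)

The magenta cylinder was at about (1.1, 2.5) and moved to about (1.3, 3.8).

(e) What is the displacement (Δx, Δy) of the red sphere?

(-0.8, 0.9)

The red sphere was at about (5.1, 1.5) and moved to about (4.3, 2.4).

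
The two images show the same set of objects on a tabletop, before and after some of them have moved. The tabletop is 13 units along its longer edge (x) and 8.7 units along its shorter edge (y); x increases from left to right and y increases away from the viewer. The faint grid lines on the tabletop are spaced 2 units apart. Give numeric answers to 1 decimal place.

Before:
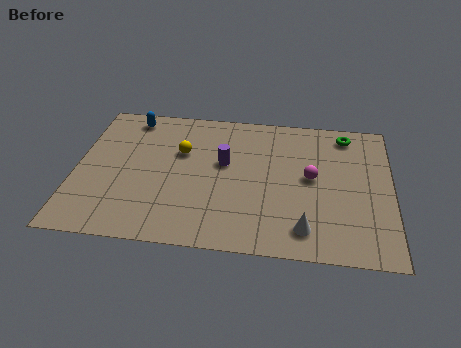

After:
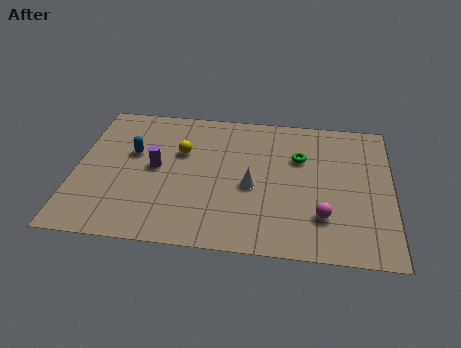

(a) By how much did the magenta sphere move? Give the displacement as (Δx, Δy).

(0.5, -2.3)

The magenta sphere started near (9.7, 4.6) and ended near (10.2, 2.3).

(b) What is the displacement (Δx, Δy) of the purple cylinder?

(-2.8, -0.6)

The purple cylinder was at about (6.1, 5.1) and moved to about (3.3, 4.5).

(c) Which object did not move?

the yellow sphere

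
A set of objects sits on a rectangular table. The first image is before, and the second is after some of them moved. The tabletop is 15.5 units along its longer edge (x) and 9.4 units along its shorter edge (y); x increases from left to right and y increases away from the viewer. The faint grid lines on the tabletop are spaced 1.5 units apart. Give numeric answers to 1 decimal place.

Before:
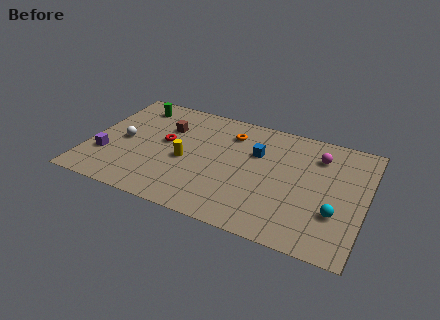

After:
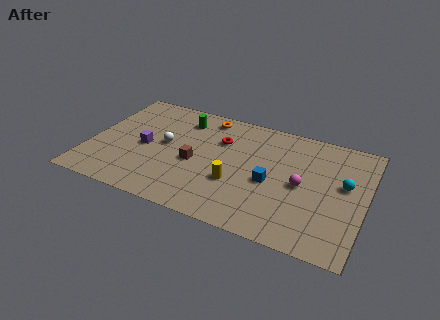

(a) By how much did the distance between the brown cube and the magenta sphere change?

-2.6

They were about 8.6 units apart before and 6.0 after — 2.6 units closer together.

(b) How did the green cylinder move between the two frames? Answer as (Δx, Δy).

(2.8, -0.3)

From the two frames, the green cylinder sits at roughly (2.1, 7.8) before and (4.9, 7.5) after.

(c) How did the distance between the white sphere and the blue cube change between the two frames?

-1.4

The distance was about 7.6 in the first image and 6.2 in the second, so they moved 1.4 units closer together.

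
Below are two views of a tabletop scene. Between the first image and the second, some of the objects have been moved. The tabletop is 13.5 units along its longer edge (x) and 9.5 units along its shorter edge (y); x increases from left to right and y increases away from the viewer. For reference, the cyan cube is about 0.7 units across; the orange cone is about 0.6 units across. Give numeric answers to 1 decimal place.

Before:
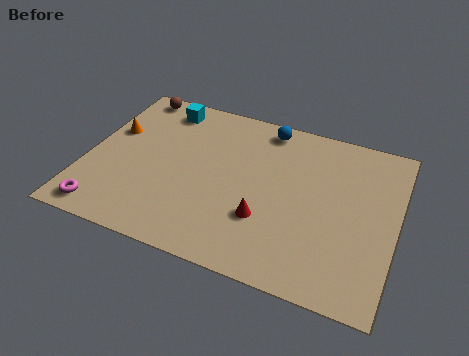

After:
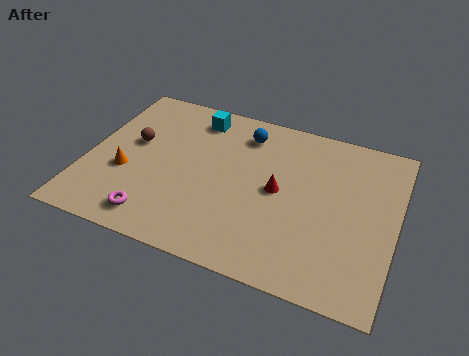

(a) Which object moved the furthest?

the brown sphere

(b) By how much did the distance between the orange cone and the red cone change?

-1.0

The distance was about 7.7 in the first image and 6.7 in the second, so they moved 1.0 units closer together.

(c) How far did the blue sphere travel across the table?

1.1

The blue sphere moved from about (7.5, 8.4) to (6.6, 7.7), a distance of √(0.9² + 0.7²) ≈ 1.1.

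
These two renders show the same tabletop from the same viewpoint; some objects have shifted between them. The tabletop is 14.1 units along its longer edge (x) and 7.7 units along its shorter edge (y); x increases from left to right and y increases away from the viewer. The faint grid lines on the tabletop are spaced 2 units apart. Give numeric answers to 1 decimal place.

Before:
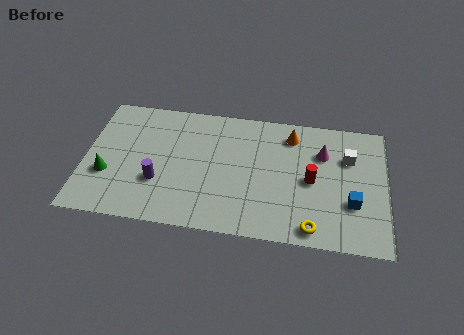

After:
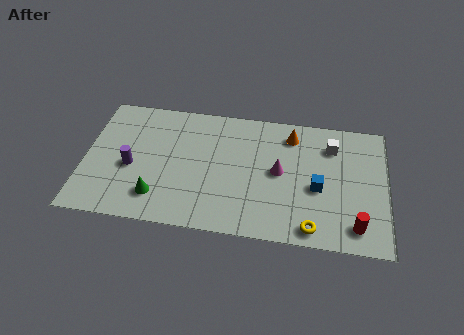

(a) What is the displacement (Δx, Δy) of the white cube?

(-0.8, 0.6)

The white cube started near (12.3, 5.3) and ended near (11.5, 5.9).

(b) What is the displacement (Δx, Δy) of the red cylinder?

(2.1, -2.4)

The red cylinder was at about (10.6, 3.7) and moved to about (12.7, 1.3).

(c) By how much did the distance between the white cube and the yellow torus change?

+0.4

Before: roughly 4.7 units apart; after: 5.1. That's 0.4 units further apart.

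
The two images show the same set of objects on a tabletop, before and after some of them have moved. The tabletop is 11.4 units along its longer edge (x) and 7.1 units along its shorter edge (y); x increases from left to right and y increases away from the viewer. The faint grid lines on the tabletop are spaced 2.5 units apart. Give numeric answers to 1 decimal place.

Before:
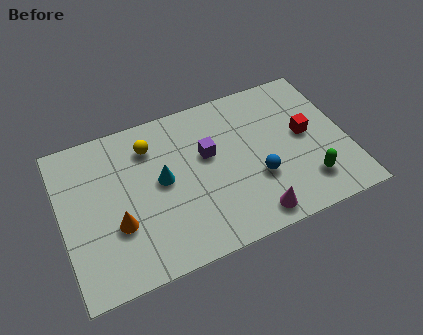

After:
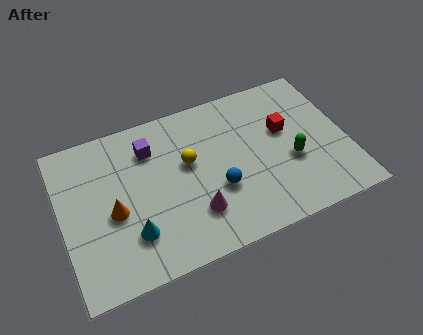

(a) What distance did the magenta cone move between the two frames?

2.4

The magenta cone was near (7.3, 0.9) before and (5.1, 1.9) after, so it travelled √(2.2² + 1.0²) ≈ 2.4 units.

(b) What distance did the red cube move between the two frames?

0.9

The red cube was near (9.8, 3.8) before and (9.0, 4.3) after, so it travelled √(0.8² + 0.5²) ≈ 0.9 units.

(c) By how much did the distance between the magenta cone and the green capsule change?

+1.7

Before: roughly 2.4 units apart; after: 4.1. That's 1.7 units further apart.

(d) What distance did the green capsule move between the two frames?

1.3

The green capsule was near (9.6, 1.6) before and (9.1, 2.8) after, so it travelled √(0.5² + 1.2²) ≈ 1.3 units.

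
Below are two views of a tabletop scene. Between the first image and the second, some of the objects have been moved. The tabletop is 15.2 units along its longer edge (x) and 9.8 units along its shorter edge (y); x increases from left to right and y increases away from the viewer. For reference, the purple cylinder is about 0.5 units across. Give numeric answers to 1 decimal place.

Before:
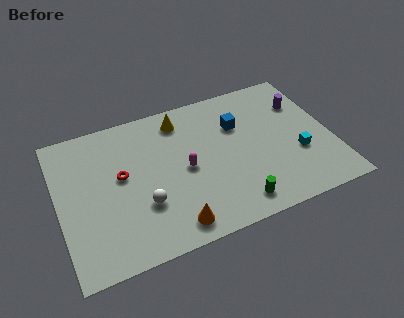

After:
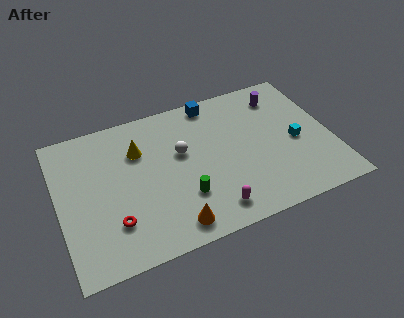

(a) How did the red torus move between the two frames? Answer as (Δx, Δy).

(-0.7, -2.9)

From the two frames, the red torus sits at roughly (3.5, 5.5) before and (2.8, 2.6) after.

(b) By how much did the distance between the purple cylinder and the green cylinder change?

+0.7

Before: roughly 7.2 units apart; after: 7.9. That's 0.7 units further apart.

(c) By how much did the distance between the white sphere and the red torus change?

+2.8

They were about 2.5 units apart before and 5.3 after — 2.8 units further apart.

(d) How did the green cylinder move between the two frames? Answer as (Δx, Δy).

(-2.7, 1.5)

From the two frames, the green cylinder sits at roughly (9.4, 1.4) before and (6.7, 2.9) after.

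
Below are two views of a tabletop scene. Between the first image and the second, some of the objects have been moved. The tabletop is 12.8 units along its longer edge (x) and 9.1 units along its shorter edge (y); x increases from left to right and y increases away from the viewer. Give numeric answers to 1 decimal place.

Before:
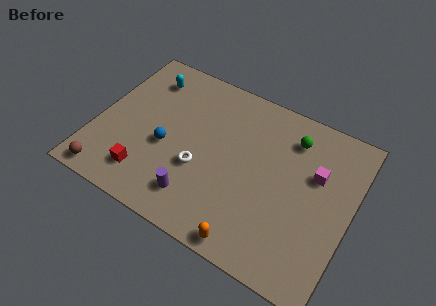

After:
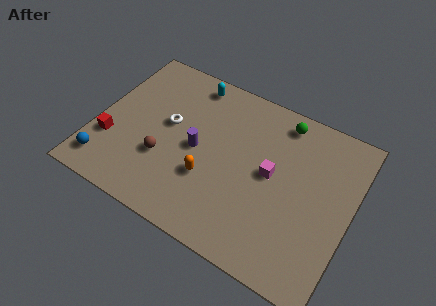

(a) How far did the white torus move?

2.5

The white torus was near (5.4, 3.4) before and (3.5, 5.1) after, so it travelled √(1.9² + 1.7²) ≈ 2.5 units.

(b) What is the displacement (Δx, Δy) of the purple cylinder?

(-0.4, 2.6)

From the two frames, the purple cylinder sits at roughly (5.5, 1.8) before and (5.1, 4.4) after.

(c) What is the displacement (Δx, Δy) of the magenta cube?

(-2.1, -1.0)

The magenta cube started near (10.9, 5.8) and ended near (8.8, 4.8).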